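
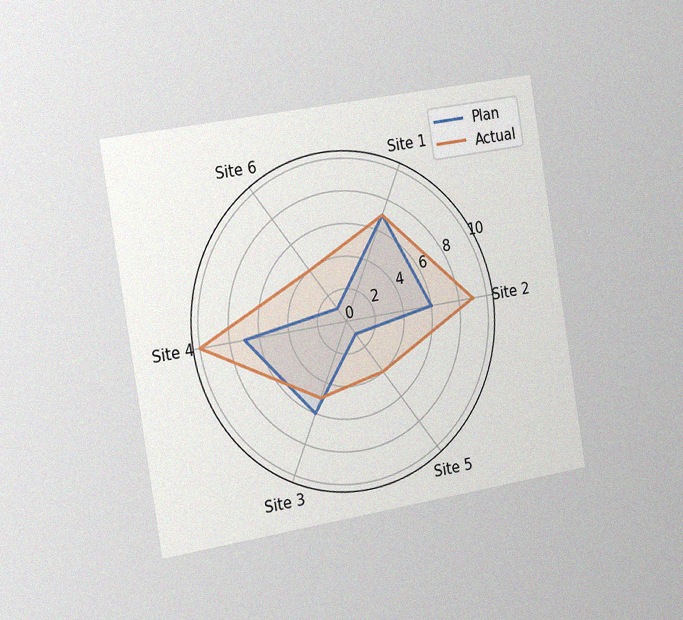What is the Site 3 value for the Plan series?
The chart is tilted about 9° counter-clockwise and viewed slightly from the left, with some photo noise. On the Site 3 axis, Plan reaches 6.

6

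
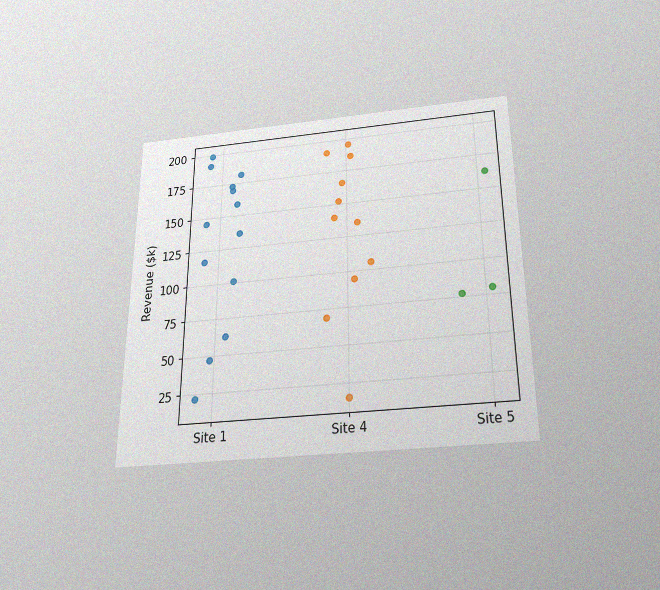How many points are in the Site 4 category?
The chart is viewed slightly from below, with some photo noise. Counting the markers in the Site 4 column gives 11.

11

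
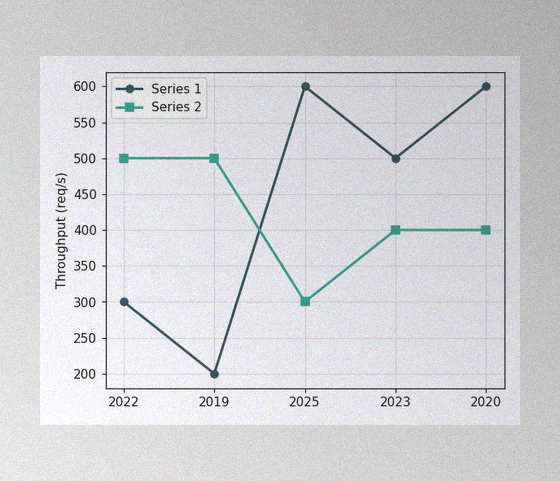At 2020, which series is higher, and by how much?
The image has some photo noise and uneven lighting. At 2020, Series 1 sits above the other line by 200req/s.

Series 1, by 200req/s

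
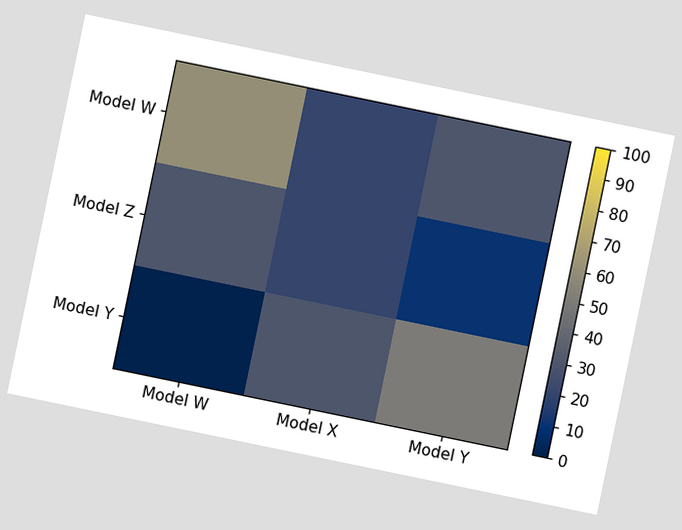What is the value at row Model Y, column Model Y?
50

The chart is tilted about 12° clockwise. Matching cell (Model Y, Model Y) against the colorbar gives 50.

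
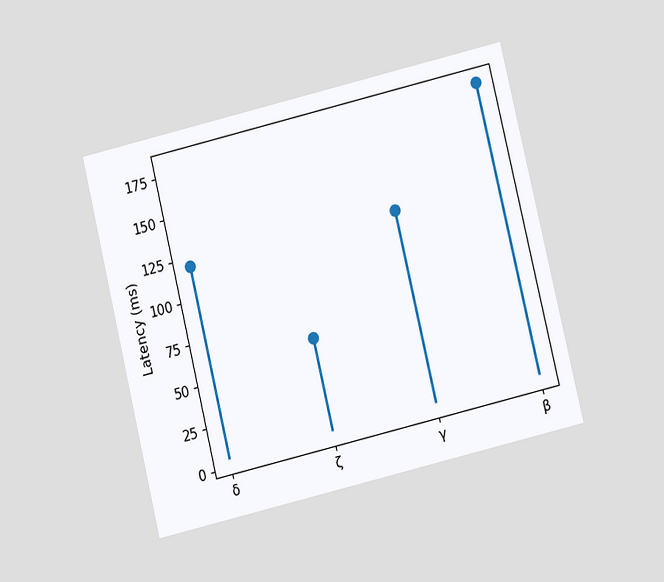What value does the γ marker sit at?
The chart is tilted about 13° counter-clockwise and viewed at a slight angle. The γ marker sits at 120ms.

120ms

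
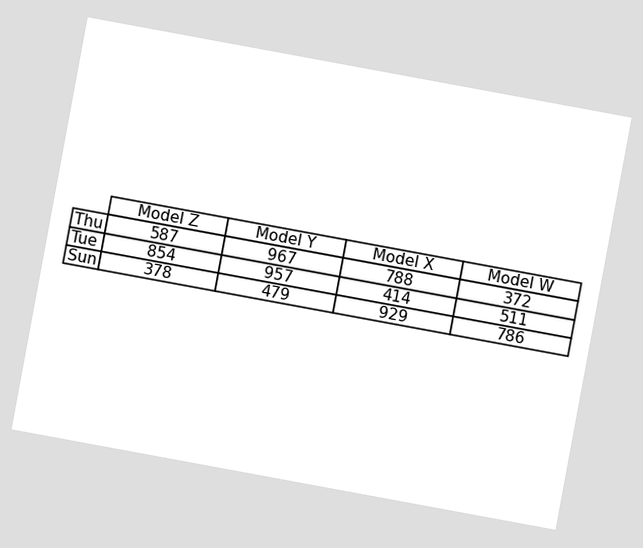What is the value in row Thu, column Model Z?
The chart is tilted about 10° clockwise. The (Thu, Model Z) cell reads 587.

587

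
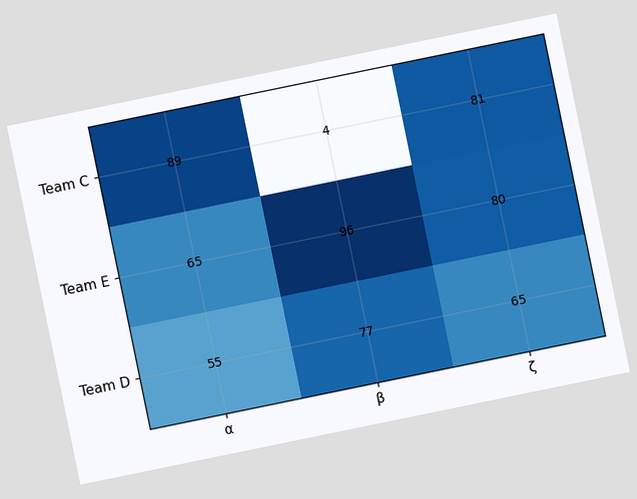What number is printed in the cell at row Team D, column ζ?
65

The chart is tilted about 12° counter-clockwise. The (Team D, ζ) cell reads 65.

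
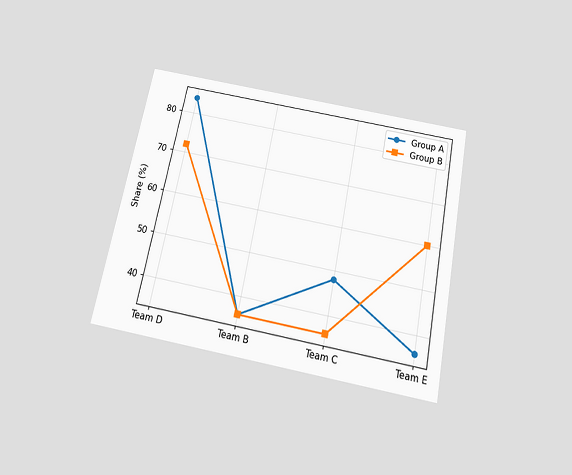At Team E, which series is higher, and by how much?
Group B, by 24%

The chart is tilted about 11° clockwise and viewed slightly from below. At Team E, Group B sits above the other line by 24%.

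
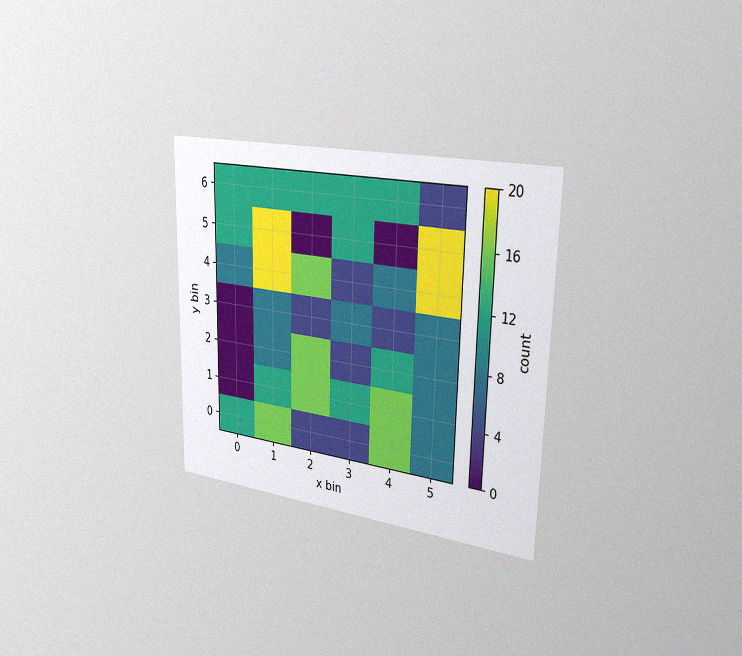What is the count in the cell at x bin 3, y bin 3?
The chart is viewed slightly from the right, with some photo noise. Matching the cell (3, 3) against the colorbar gives 8.

8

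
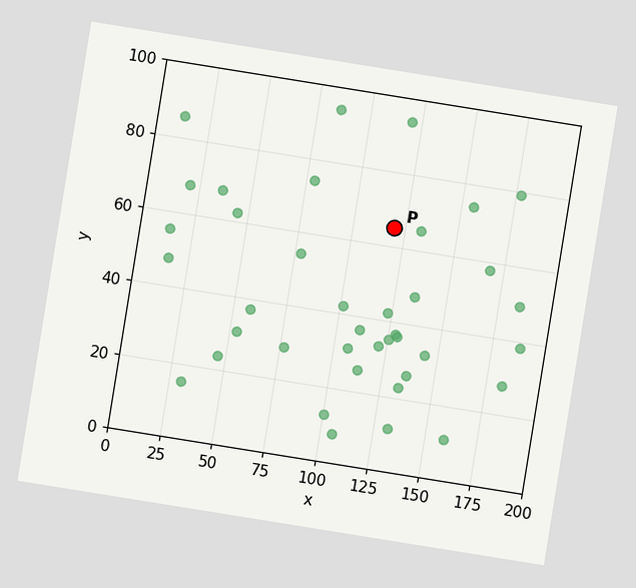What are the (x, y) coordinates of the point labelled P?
The chart is tilted about 9° clockwise. Following the gridlines from P to each axis, P sits at (120, 65).

(120, 65)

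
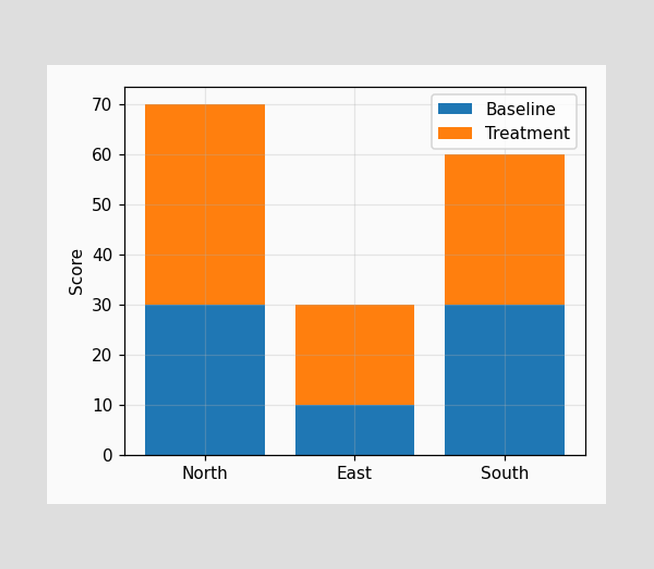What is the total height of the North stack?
The North stack's top reaches 70 on the y-axis.

70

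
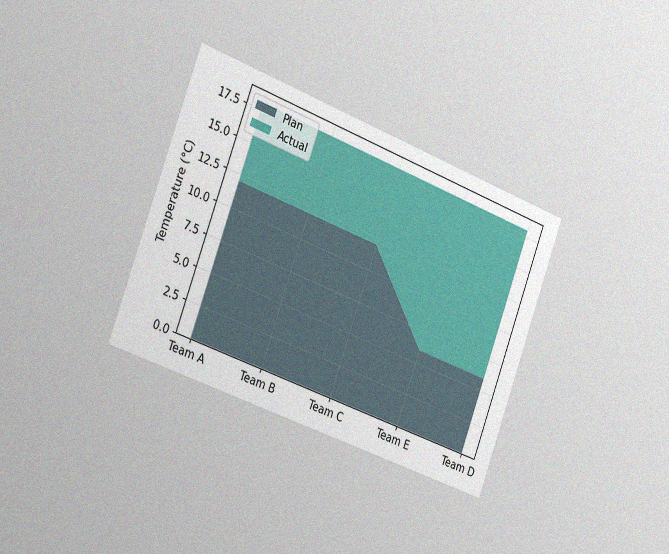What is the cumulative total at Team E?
18°C

The chart is tilted about 20° clockwise and viewed slightly from the left, with some photo noise. The stacked total at Team E reaches 18°C.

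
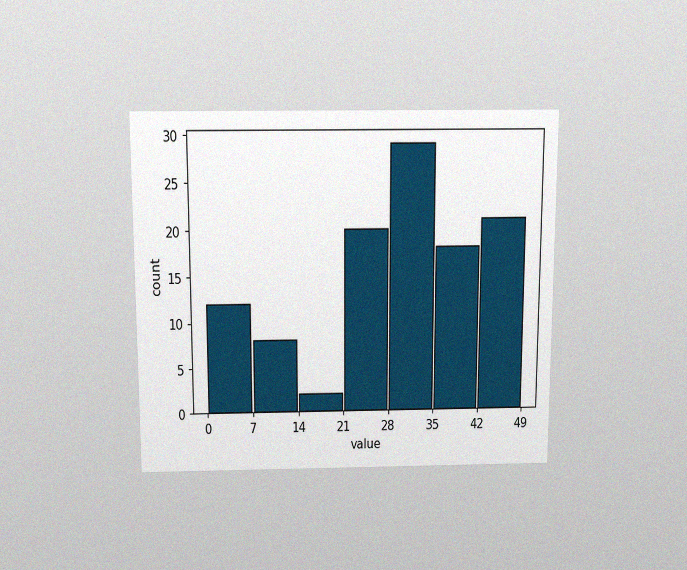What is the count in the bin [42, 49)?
21

The chart is viewed slightly from above, with some photo noise. The [42, 49) bin has height 21.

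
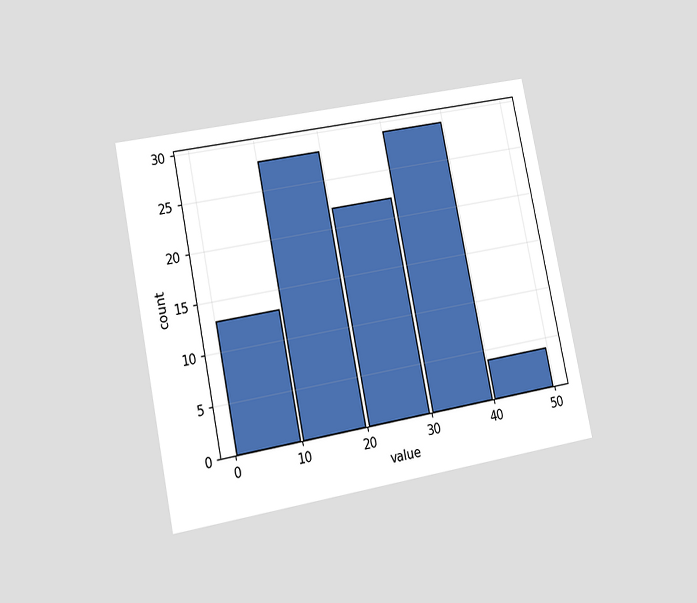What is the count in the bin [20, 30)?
22

The chart is tilted about 11° counter-clockwise and viewed at a slight angle. The [20, 30) bin has height 22.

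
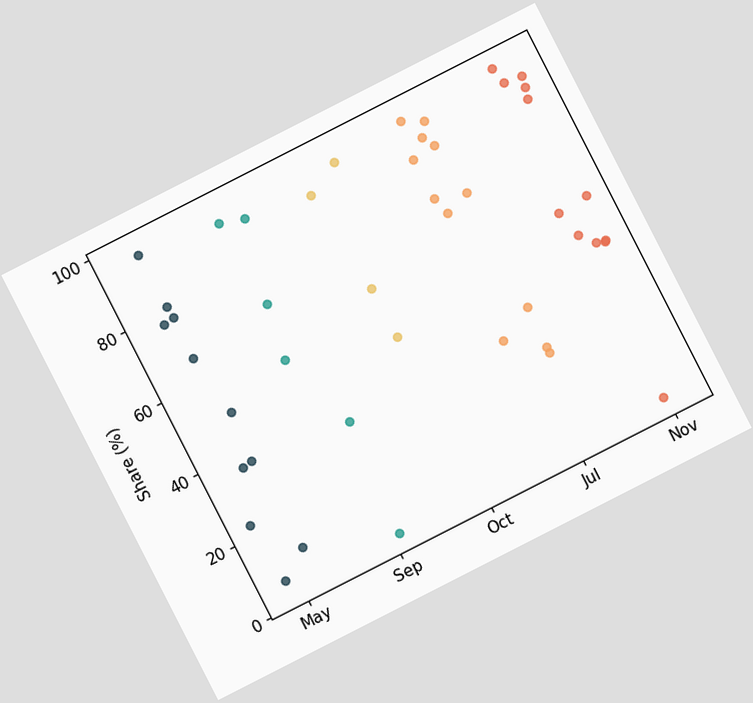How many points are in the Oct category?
The chart is tilted about 27° counter-clockwise. Counting the markers in the Oct column gives 4.

4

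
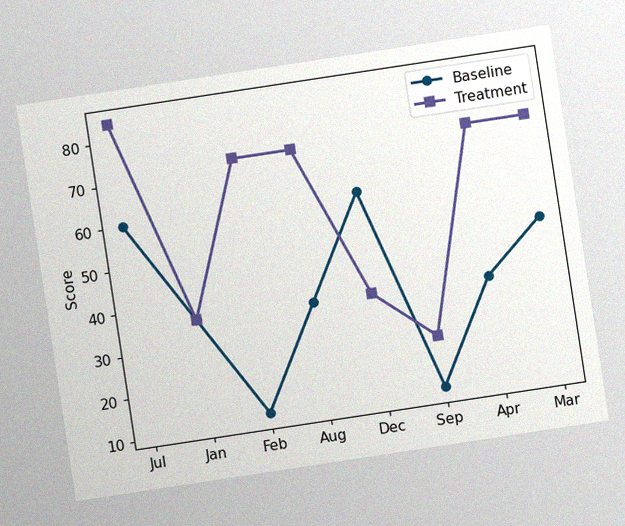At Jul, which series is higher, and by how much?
Treatment, by 24

The chart is tilted about 9° counter-clockwise, with some photo noise. At Jul, Treatment sits above the other line by 24.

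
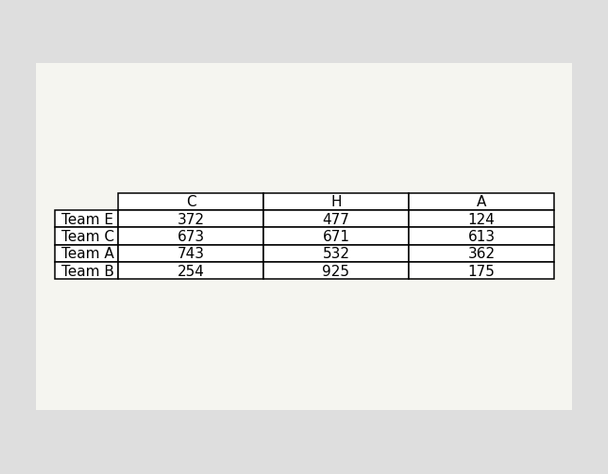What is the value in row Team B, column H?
The (Team B, H) cell reads 925.

925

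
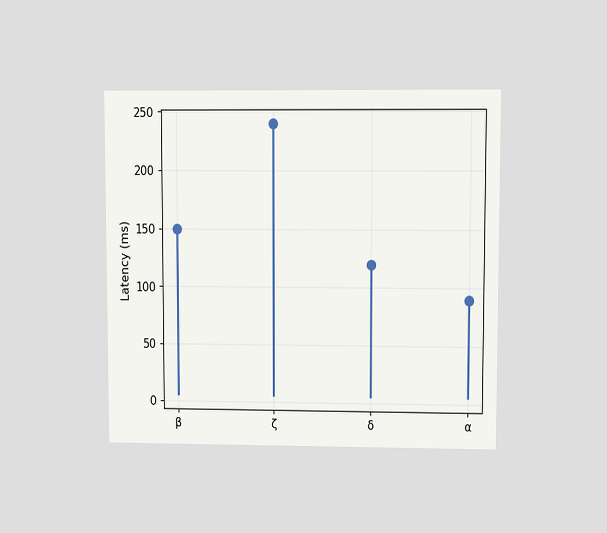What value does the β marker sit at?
150ms

The chart is viewed at a slight angle. The β marker sits at 150ms.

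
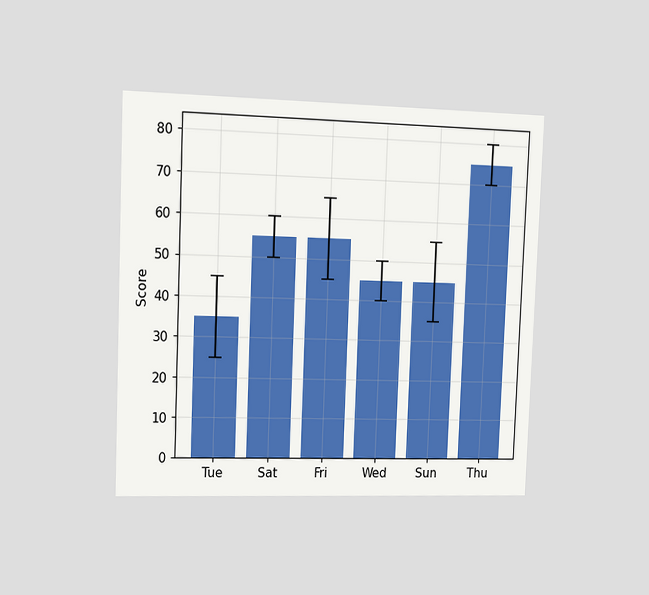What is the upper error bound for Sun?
55

The chart is tilted about 2° clockwise and viewed slightly from the left. The Sun bar's upper whisker reaches 55.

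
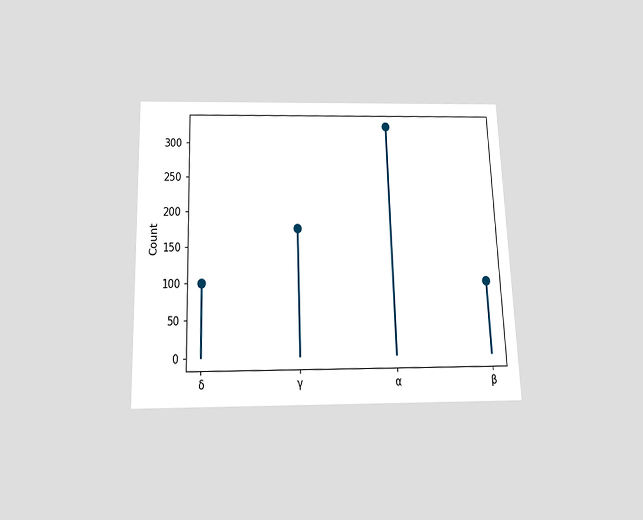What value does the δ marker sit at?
The chart is viewed slightly from below. The δ marker sits at 100.

100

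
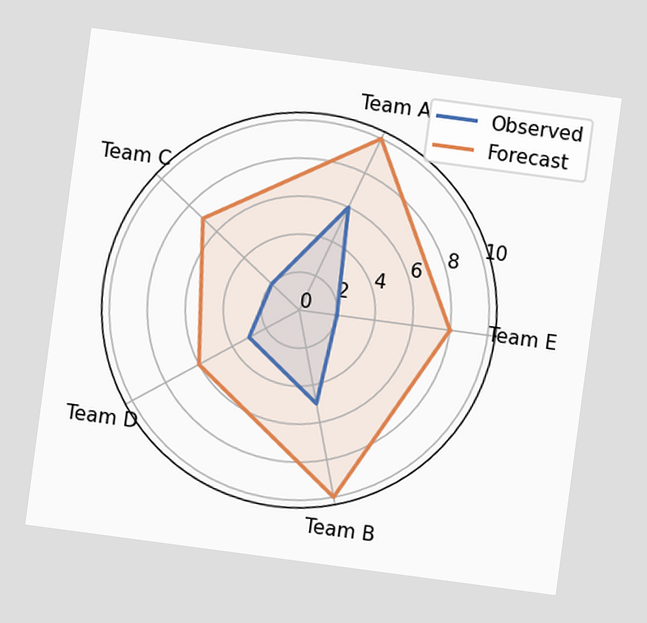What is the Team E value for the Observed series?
The chart is tilted about 8° clockwise. On the Team E axis, Observed reaches 2.

2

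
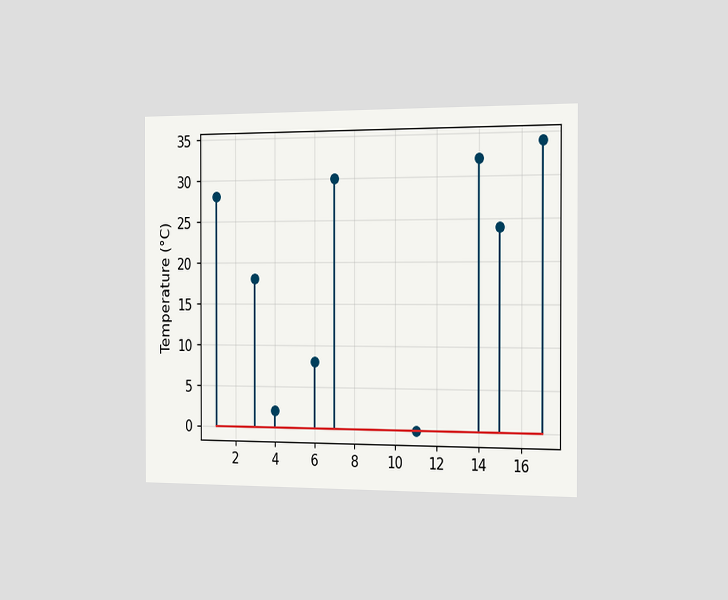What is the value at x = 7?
30°C

The chart is viewed slightly from the right. The stem at x=7 reaches 30°C.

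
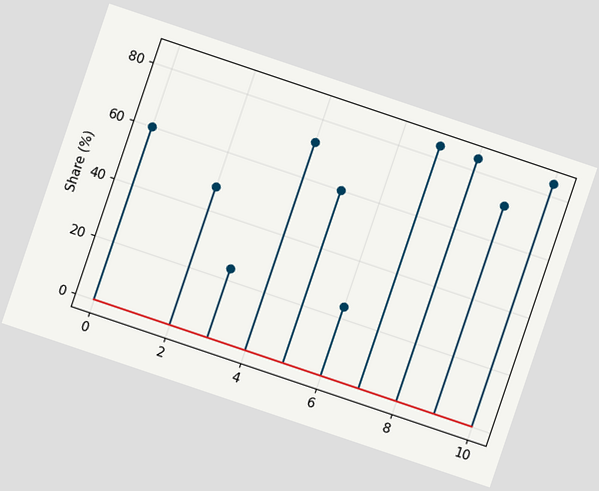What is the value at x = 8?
The chart is tilted about 19° clockwise. The stem at x=8 reaches 84%.

84%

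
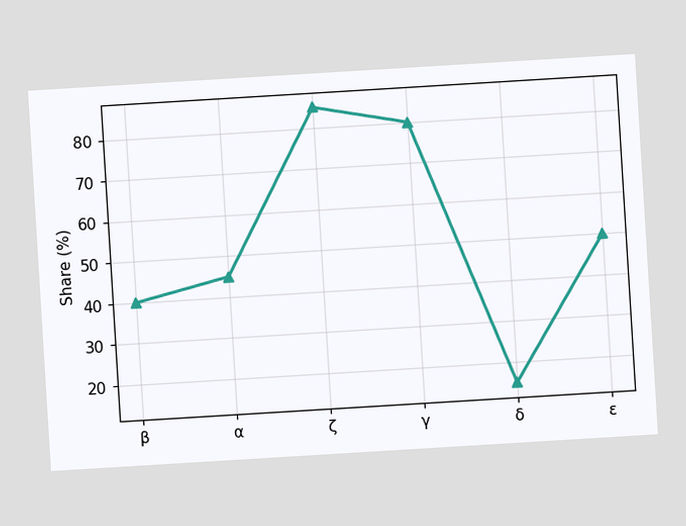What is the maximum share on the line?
85%

The chart is tilted about 3° counter-clockwise. The highest point is at ζ, and reading across to the y-axis gives 85%.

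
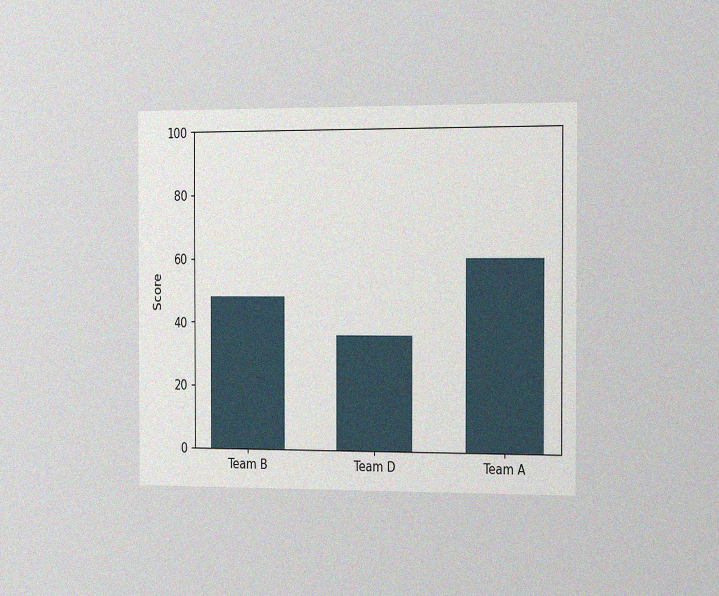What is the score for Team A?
The chart is viewed slightly from the right, with some photo noise. Reading along the chart's y-axis, the Team A bar reaches 60.

60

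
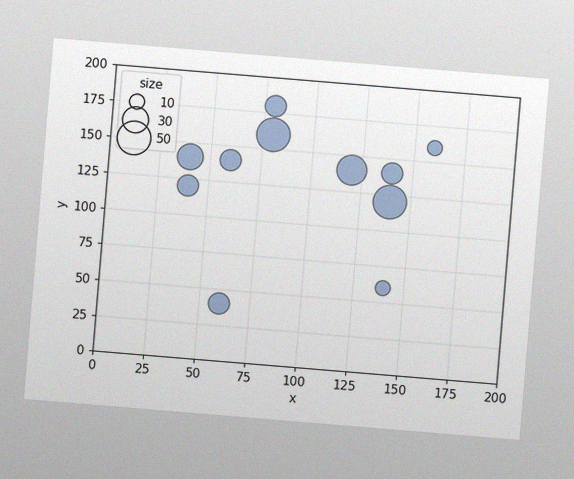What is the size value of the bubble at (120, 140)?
The chart is tilted about 5° clockwise, with some photo noise. Matching the bubble at (120, 140) against the size legend gives 40.

40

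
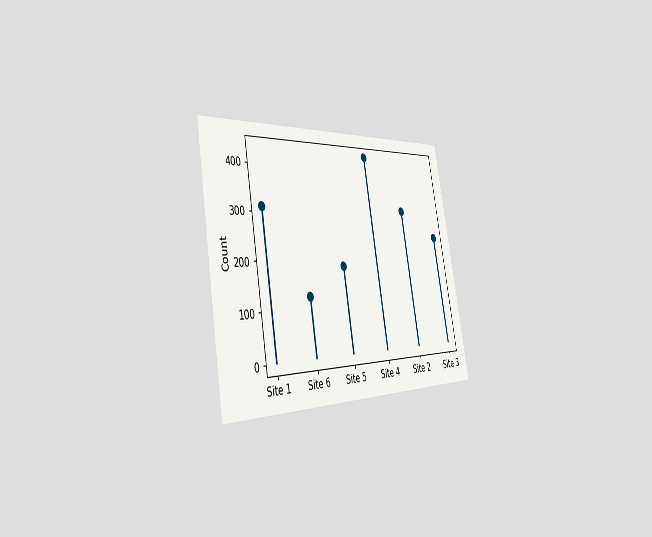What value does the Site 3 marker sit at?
248

The chart is tilted about 11° counter-clockwise and viewed slightly from the left. The Site 3 marker sits at 248.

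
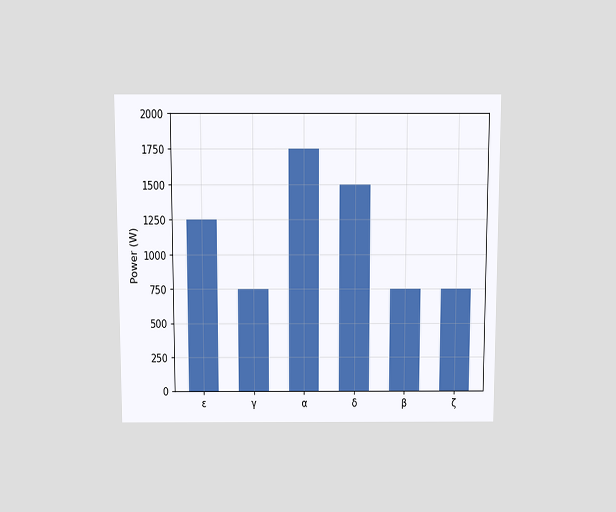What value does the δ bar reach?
1500W

The chart is viewed slightly from above. Reading along the chart's y-axis, the δ bar reaches 1500W.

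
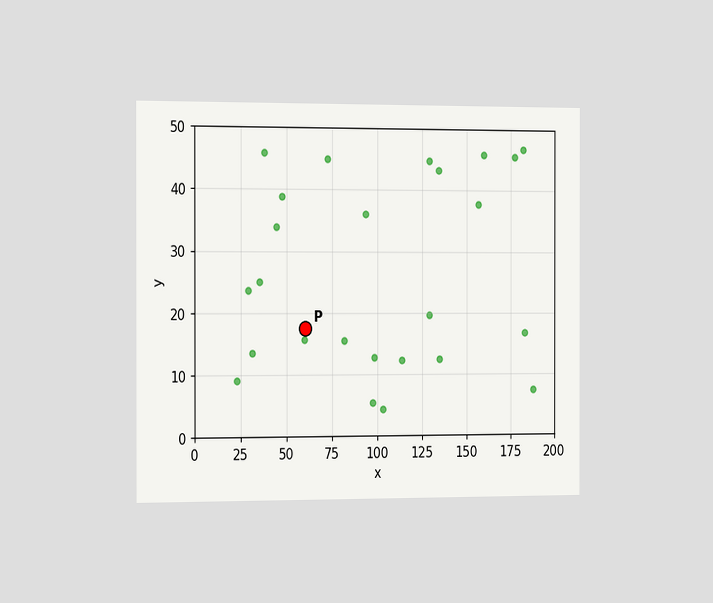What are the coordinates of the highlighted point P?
(60, 17.5)

The chart is viewed slightly from the left. Following the gridlines from P to each axis, P sits at (60, 17.5).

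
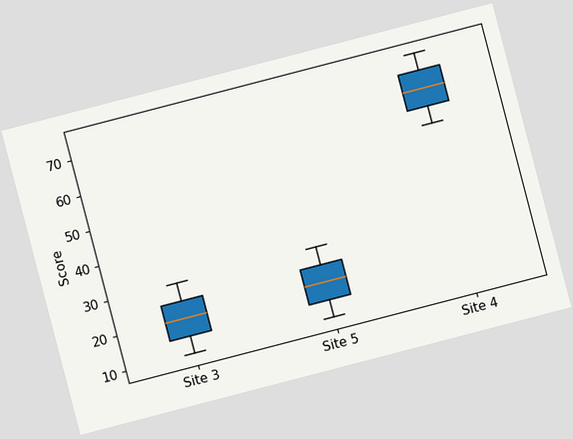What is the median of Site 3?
20

The chart is tilted about 15° counter-clockwise. The median line in the Site 3 box sits at 20.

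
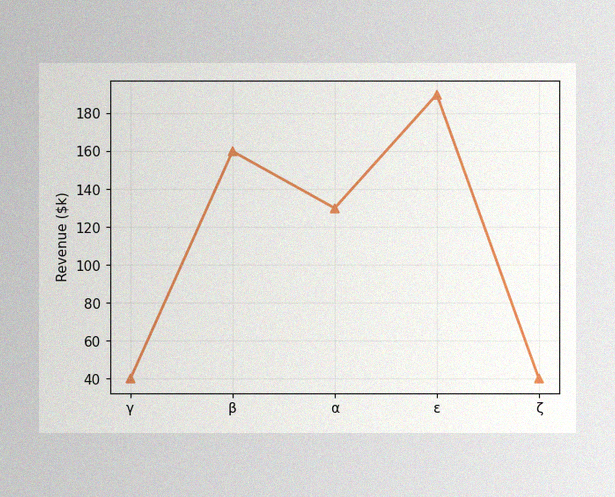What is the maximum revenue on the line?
The image has some photo noise and uneven lighting. The highest point is at ε, and reading across to the y-axis gives $190k.

$190k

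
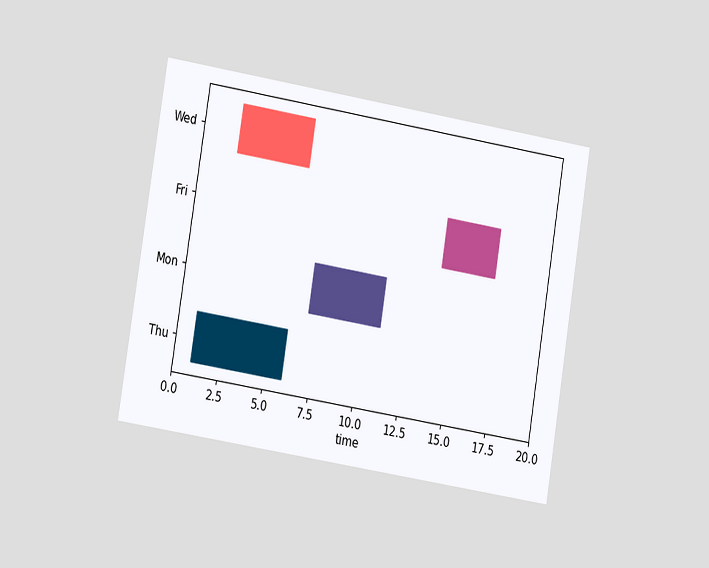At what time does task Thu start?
1

The chart is tilted about 9° clockwise and viewed at a slight angle. The Thu bar begins at t=1.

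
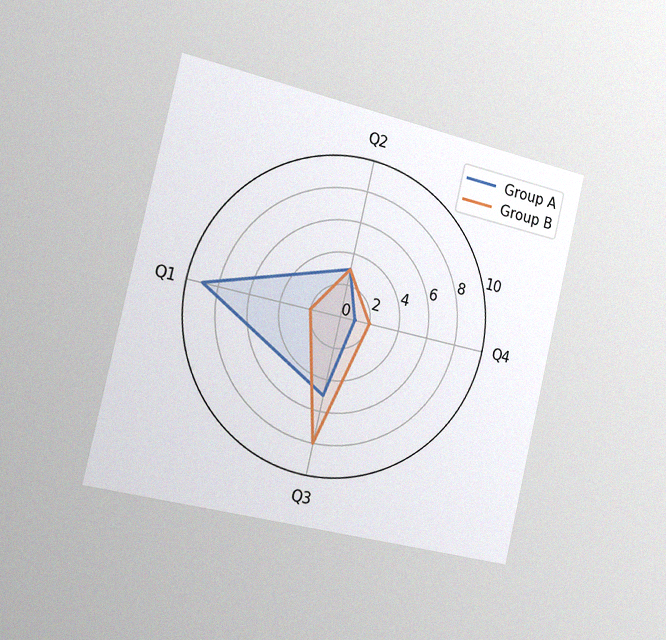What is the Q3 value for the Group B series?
The chart is tilted about 13° clockwise and viewed slightly from the left, with some photo noise. On the Q3 axis, Group B reaches 8.

8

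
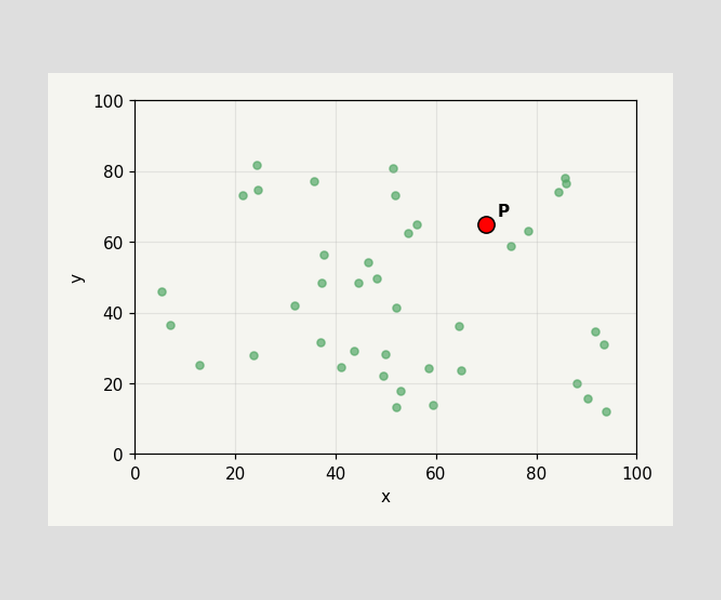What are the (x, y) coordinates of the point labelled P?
(70, 65)

Following the gridlines from P to each axis, P sits at (70, 65).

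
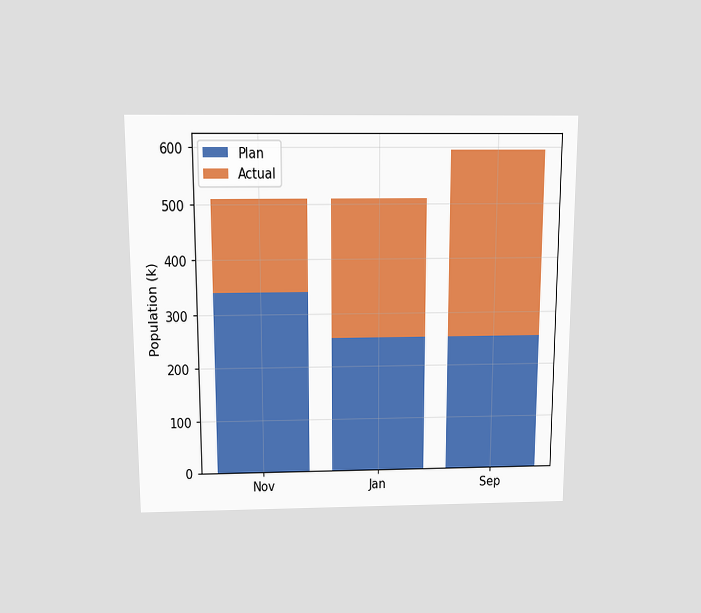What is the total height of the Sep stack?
595k

The chart is viewed slightly from above. The Sep stack's top reaches 595k on the y-axis.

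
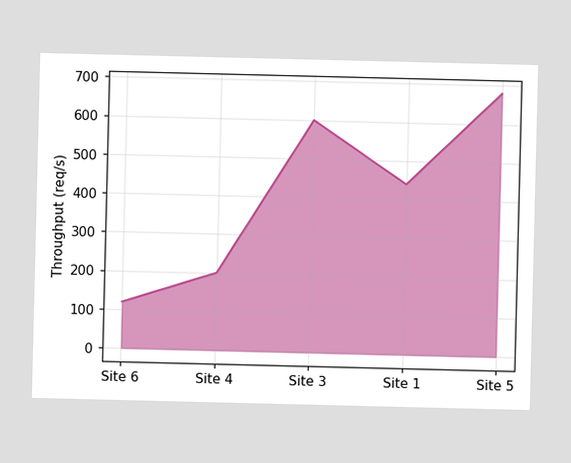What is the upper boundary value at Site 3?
600req/s

At Site 3 the upper boundary is at 600req/s.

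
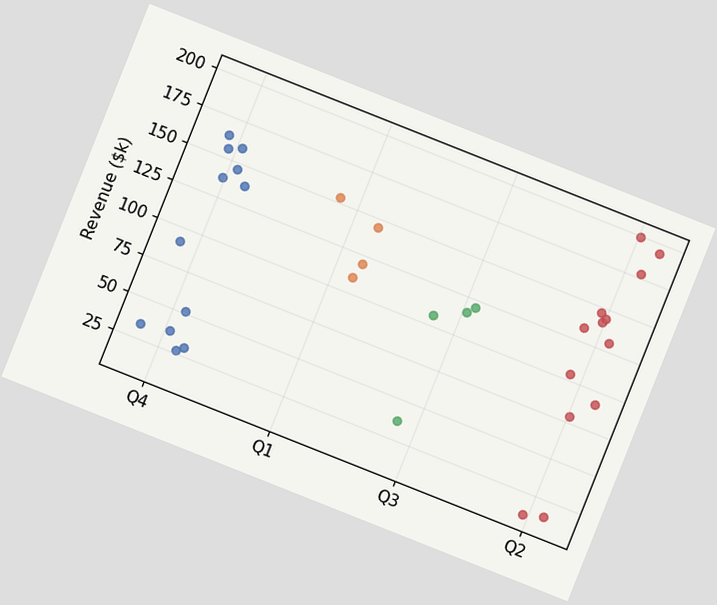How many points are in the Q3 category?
4

The chart is tilted about 22° clockwise. Counting the markers in the Q3 column gives 4.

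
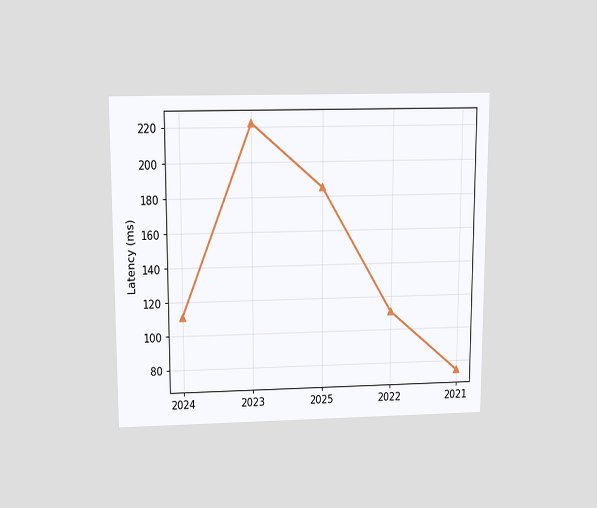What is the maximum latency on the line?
The chart is viewed slightly from above. The highest point is at 2023, and reading across to the y-axis gives 222ms.

222ms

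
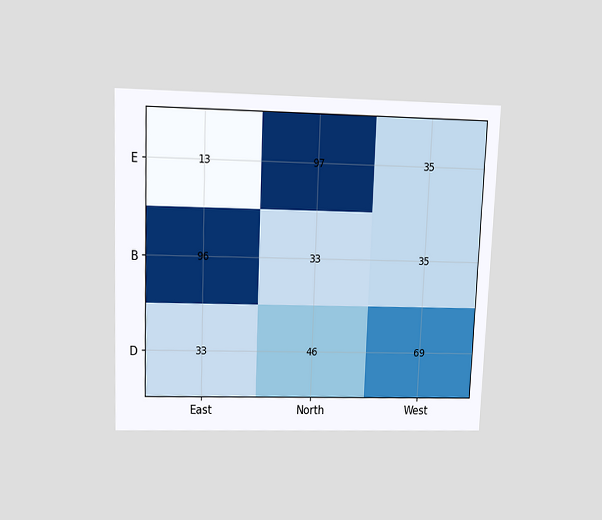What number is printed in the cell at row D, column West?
The chart is tilted about 2° clockwise and viewed slightly from above. The (D, West) cell reads 69.

69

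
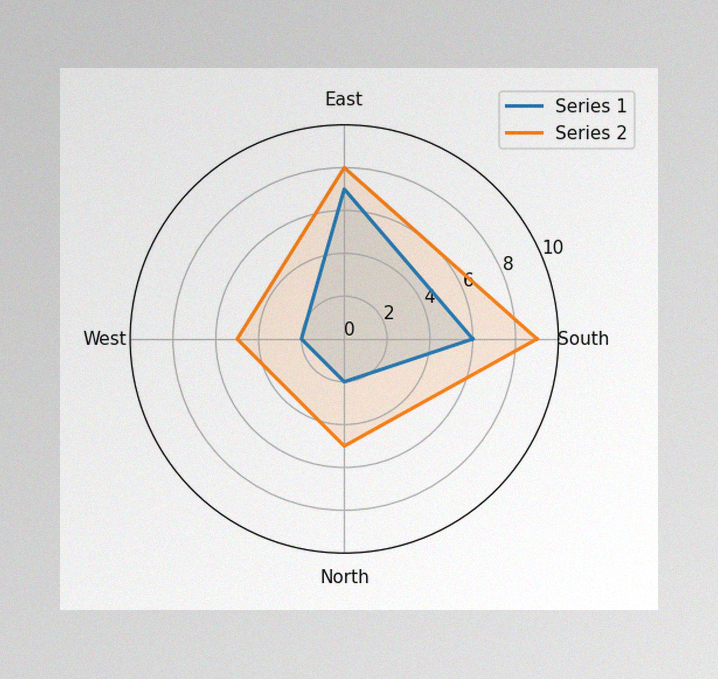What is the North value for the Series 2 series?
5

The image has some photo noise and uneven lighting. On the North axis, Series 2 reaches 5.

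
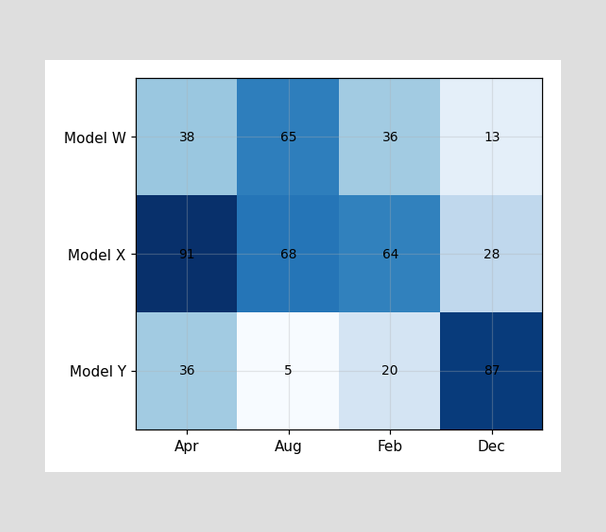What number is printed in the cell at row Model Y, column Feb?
The (Model Y, Feb) cell reads 20.

20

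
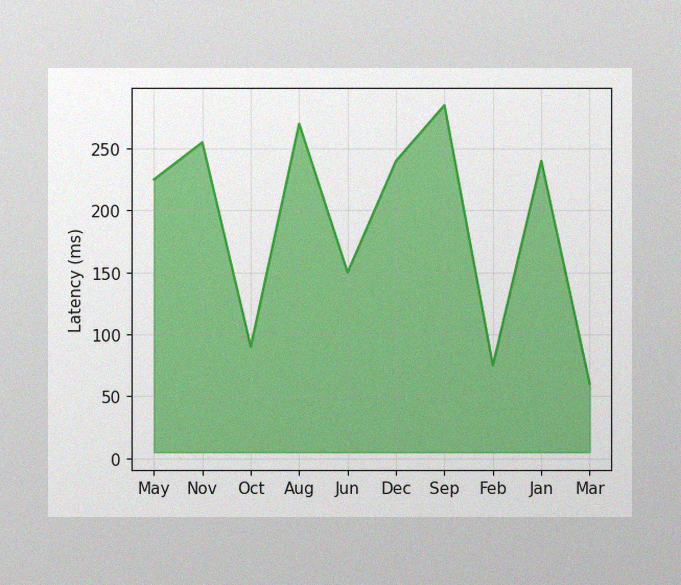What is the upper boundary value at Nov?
255ms

The image has some photo noise and uneven lighting. At Nov the upper boundary is at 255ms.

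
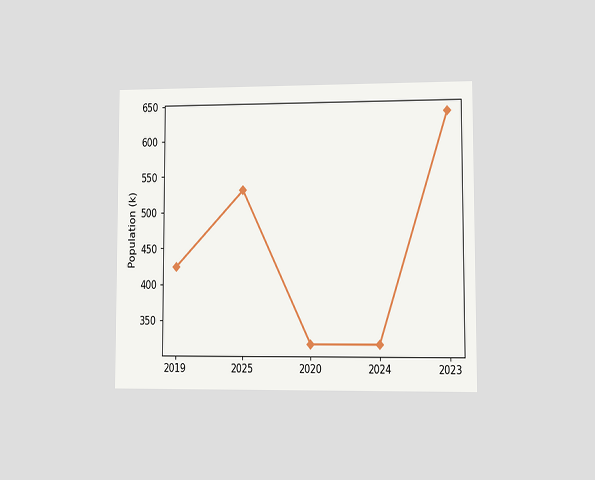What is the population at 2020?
The chart is viewed at a slight angle. At 2020, the line is at 318k.

318k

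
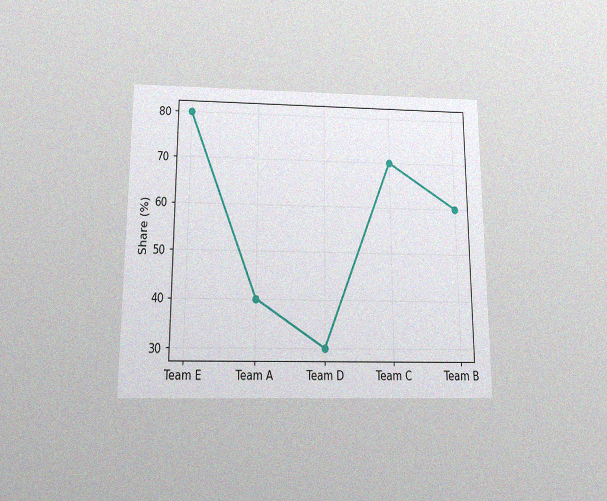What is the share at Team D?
30%

The chart is viewed slightly from below, with some photo noise. At Team D, the line is at 30%.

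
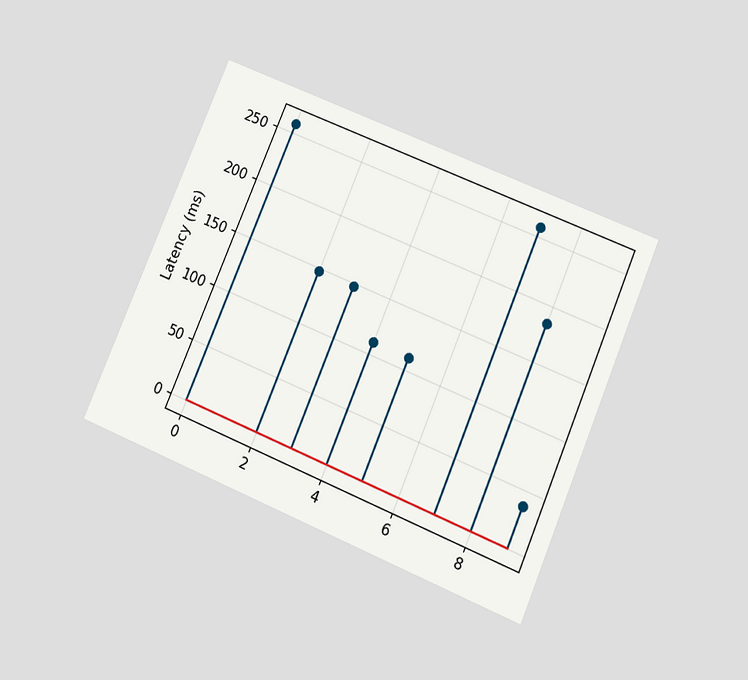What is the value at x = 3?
148ms

The chart is tilted about 23° clockwise and viewed slightly from below. The stem at x=3 reaches 148ms.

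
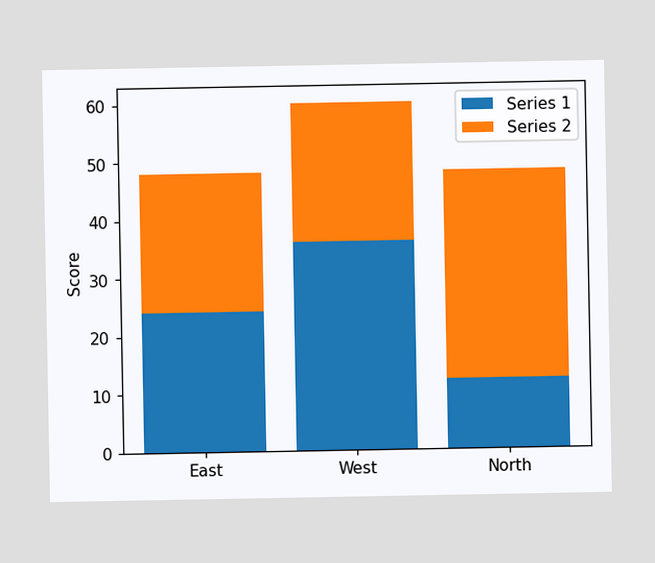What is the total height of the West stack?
The West stack's top reaches 60 on the y-axis.

60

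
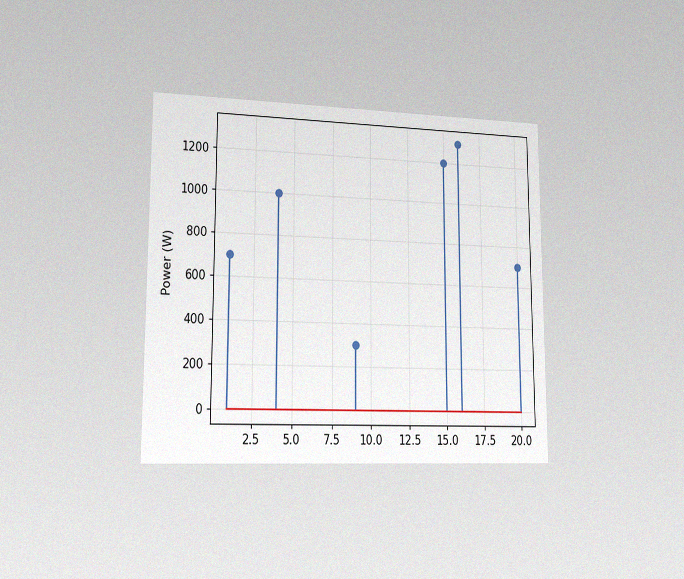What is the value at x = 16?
1300W

The chart is viewed slightly from the left, with some photo noise. The stem at x=16 reaches 1300W.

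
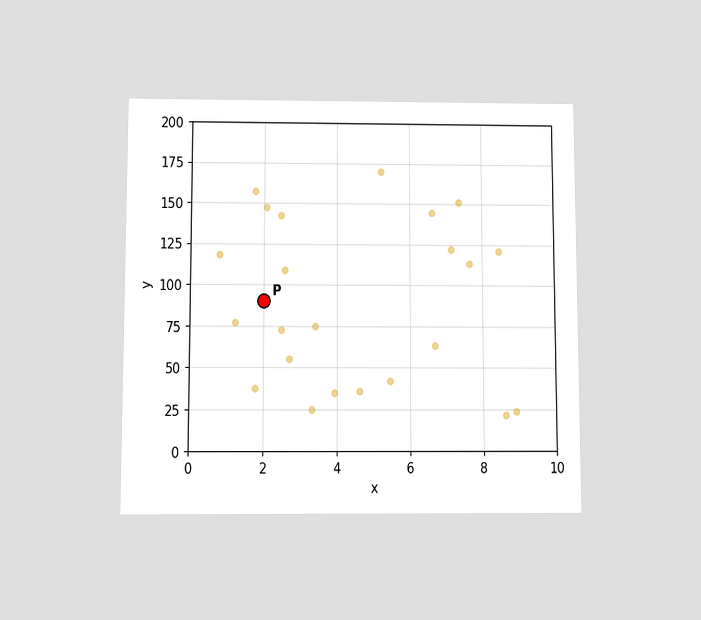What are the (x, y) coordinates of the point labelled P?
(2, 90)

The chart is viewed slightly from below. Following the gridlines from P to each axis, P sits at (2, 90).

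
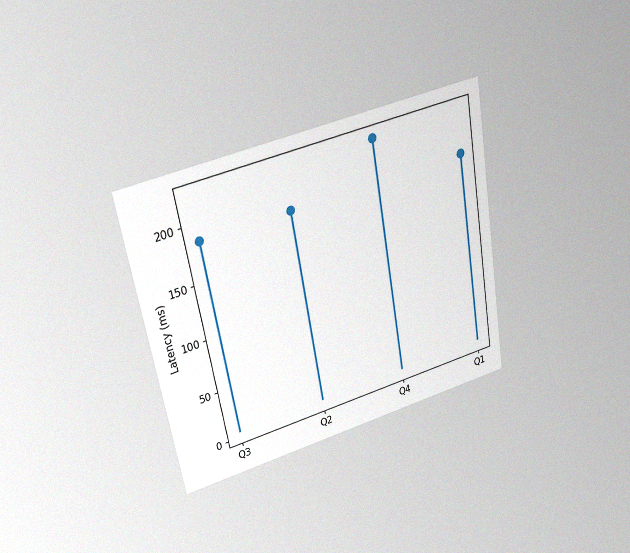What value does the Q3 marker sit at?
The chart is tilted about 10° counter-clockwise and viewed slightly from above, with some photo noise. The Q3 marker sits at 185ms.

185ms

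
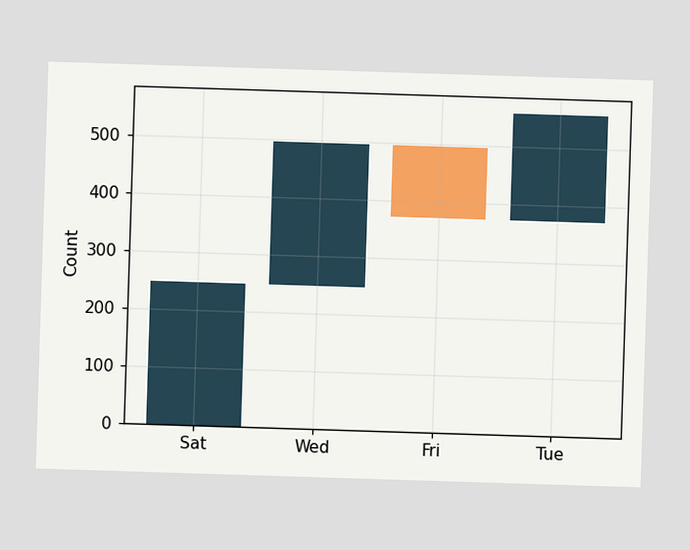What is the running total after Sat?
After Sat the running total reaches 248.

248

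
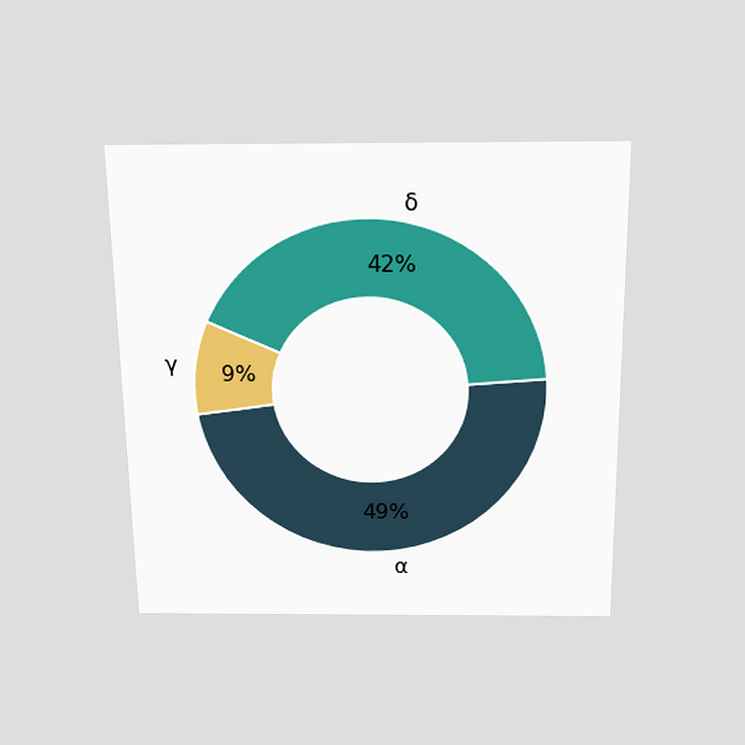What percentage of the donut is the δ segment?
42%

The chart is viewed slightly from above. The δ segment takes up 42% of the ring.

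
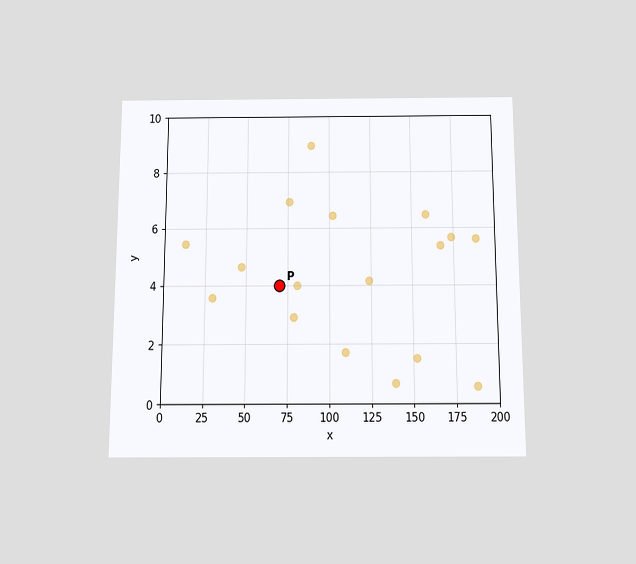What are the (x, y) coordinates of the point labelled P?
The chart is viewed slightly from below. Following the gridlines from P to each axis, P sits at (70, 4).

(70, 4)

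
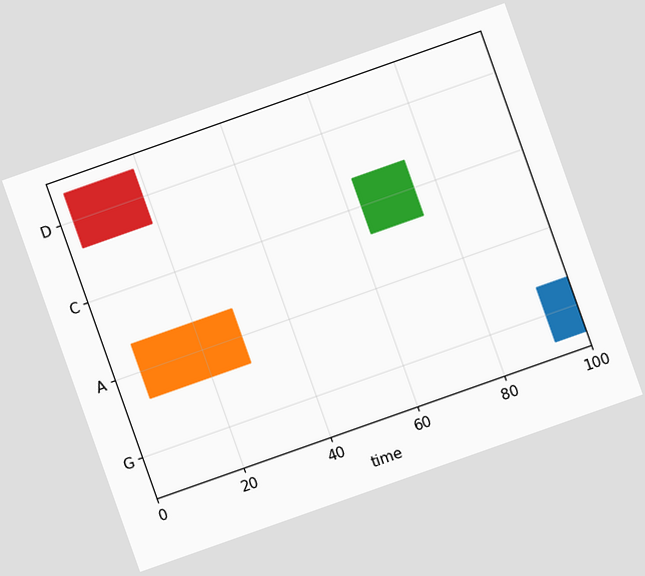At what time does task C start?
The chart is tilted about 19° counter-clockwise. The C bar begins at t=63.

63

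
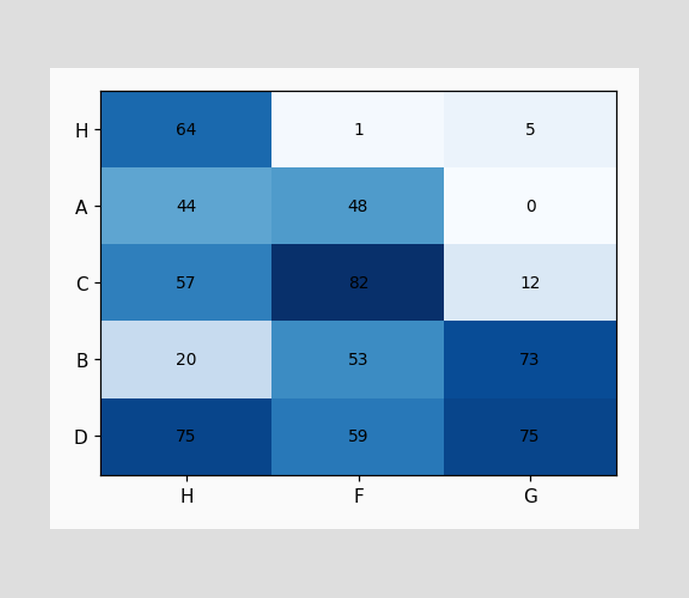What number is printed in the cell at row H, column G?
5

The (H, G) cell reads 5.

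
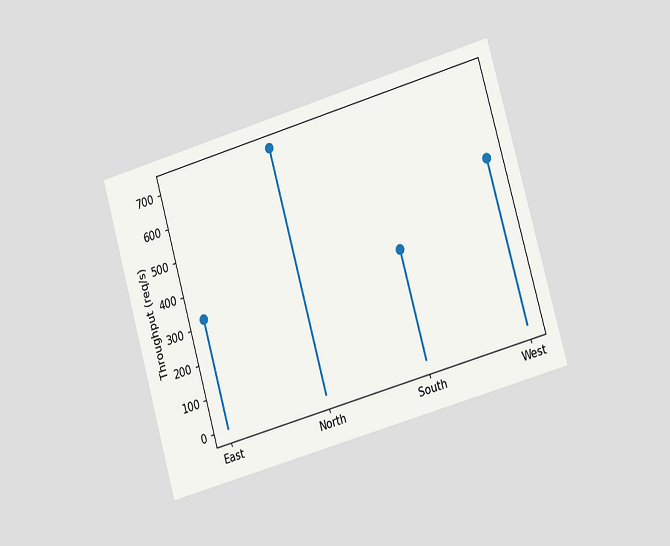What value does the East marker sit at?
The chart is tilted about 16° counter-clockwise and viewed slightly from the right. The East marker sits at 320req/s.

320req/s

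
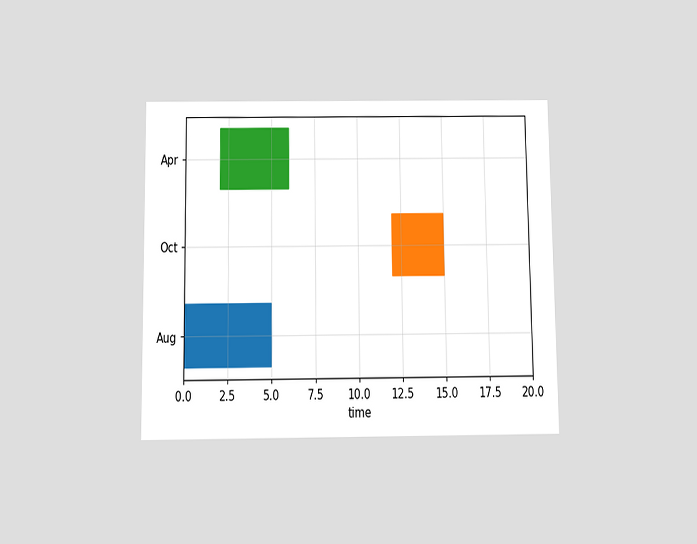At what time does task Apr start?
2

The chart is viewed slightly from below. The Apr bar begins at t=2.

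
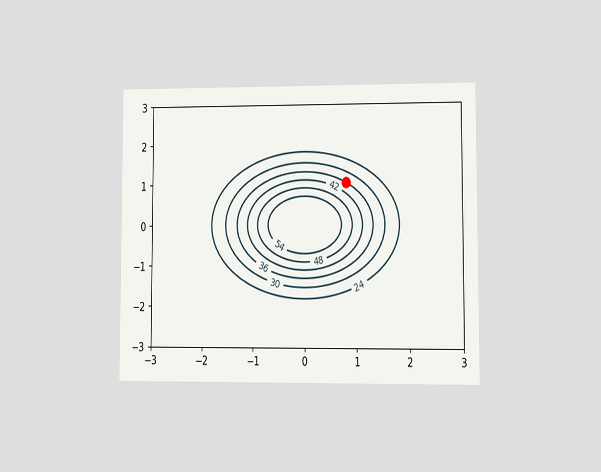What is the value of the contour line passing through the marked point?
The chart is viewed at a slight angle. The marked point sits on the contour labelled 36.

36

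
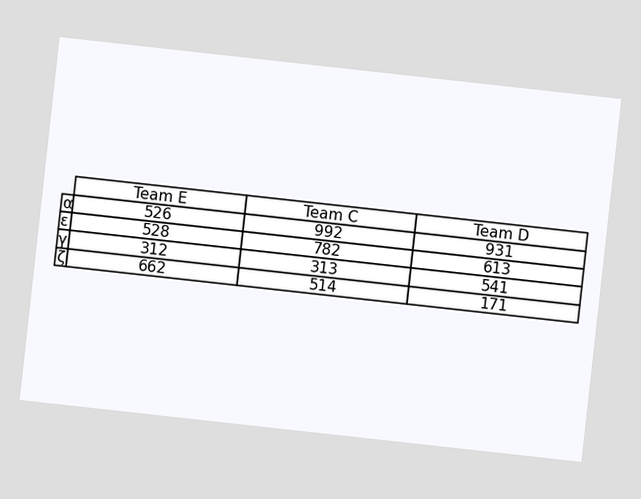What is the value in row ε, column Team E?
528

The chart is tilted about 6° clockwise. The (ε, Team E) cell reads 528.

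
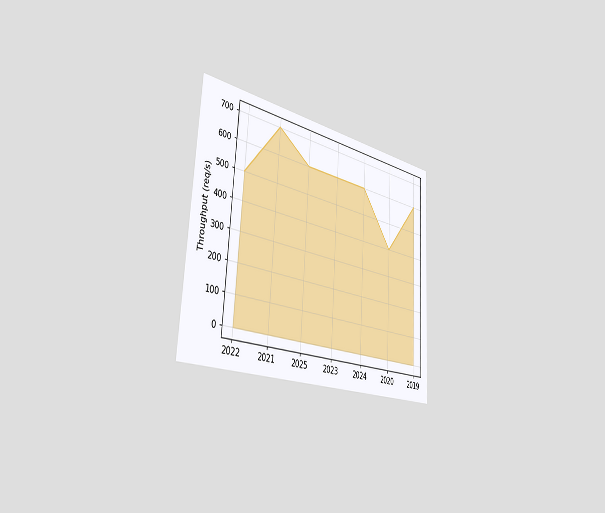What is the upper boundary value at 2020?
400req/s

The chart is tilted about 3° clockwise and viewed slightly from the left. At 2020 the upper boundary is at 400req/s.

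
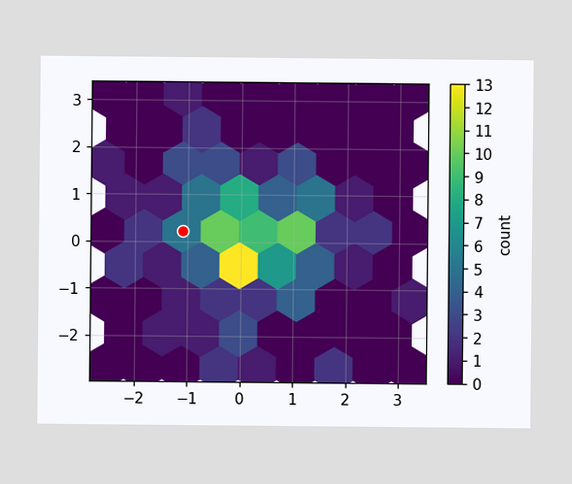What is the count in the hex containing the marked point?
5

The marked hex reads 5 on the colorbar.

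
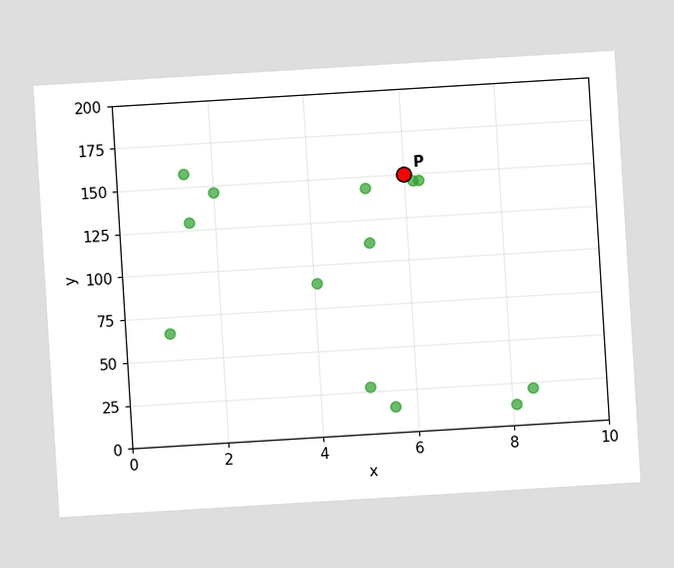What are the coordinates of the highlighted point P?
(6, 150)

The chart is tilted about 3° counter-clockwise. Following the gridlines from P to each axis, P sits at (6, 150).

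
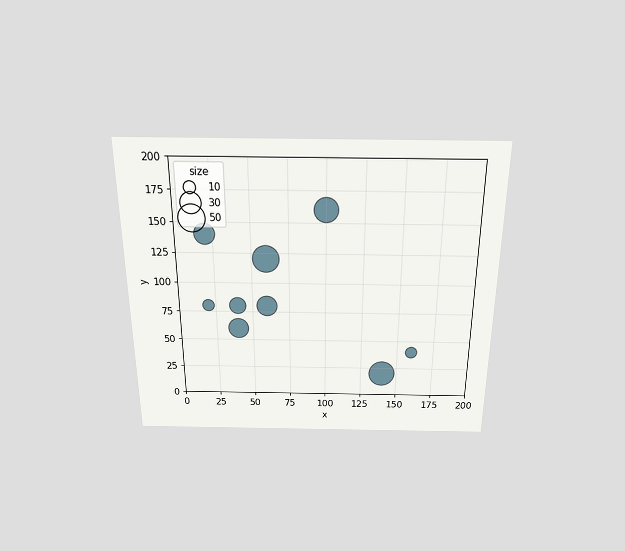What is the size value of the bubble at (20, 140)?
30

The chart is viewed slightly from above. Matching the bubble at (20, 140) against the size legend gives 30.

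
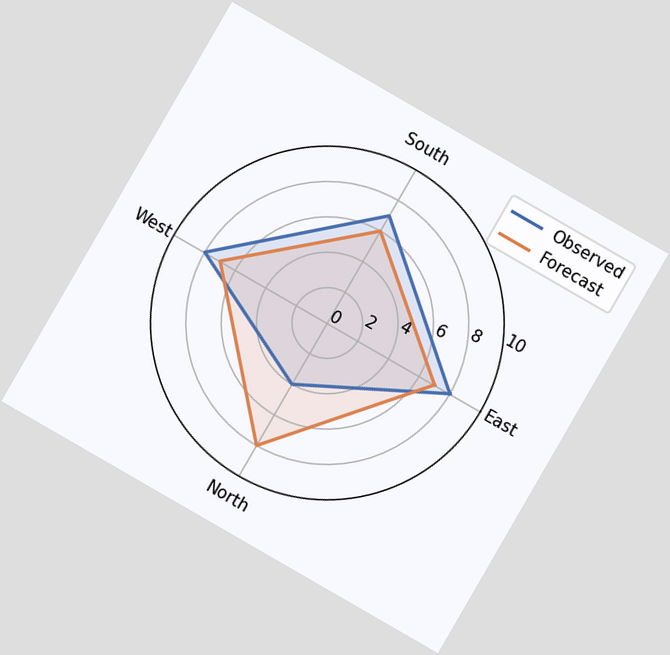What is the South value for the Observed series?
7

The chart is tilted about 30° clockwise. On the South axis, Observed reaches 7.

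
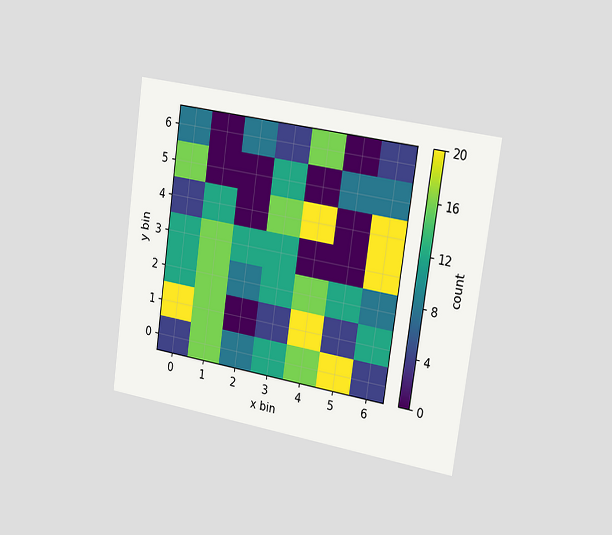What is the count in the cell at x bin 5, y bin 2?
The chart is tilted about 8° clockwise and viewed slightly from the right. Matching the cell (5, 2) against the colorbar gives 12.

12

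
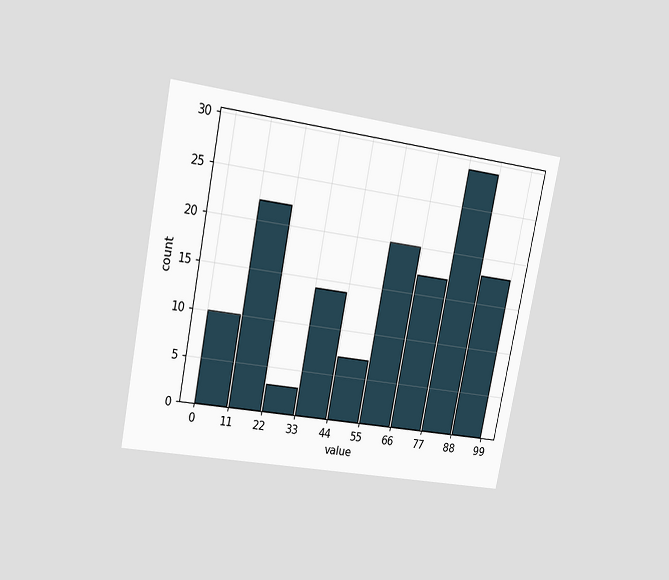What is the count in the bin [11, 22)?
22

The chart is tilted about 11° clockwise and viewed at a slight angle. The [11, 22) bin has height 22.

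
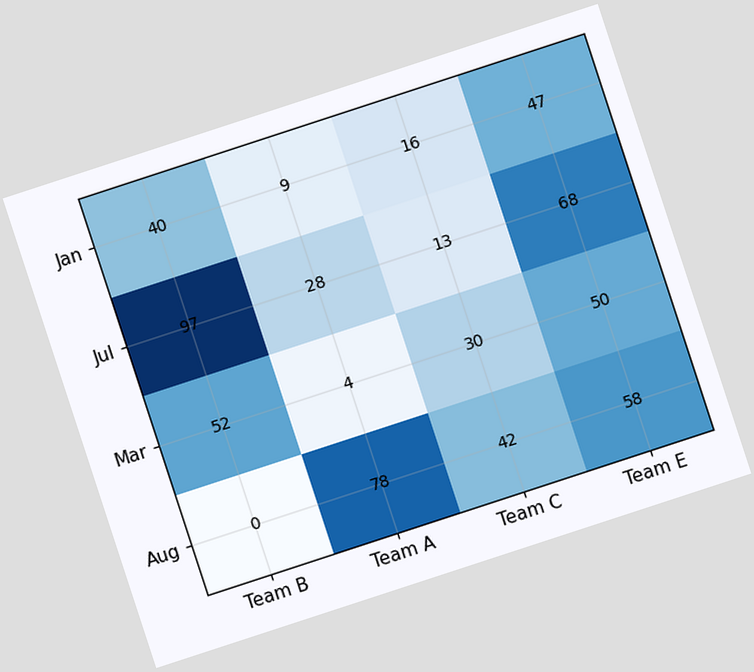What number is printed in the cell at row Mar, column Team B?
52

The chart is tilted about 18° counter-clockwise. The (Mar, Team B) cell reads 52.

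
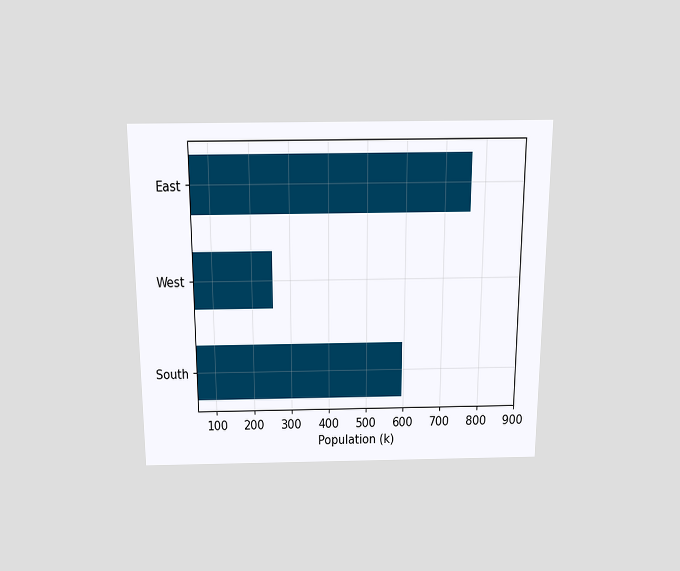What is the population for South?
595k

The chart is viewed slightly from above. Reading along the chart's x-axis, the South bar reaches 595k.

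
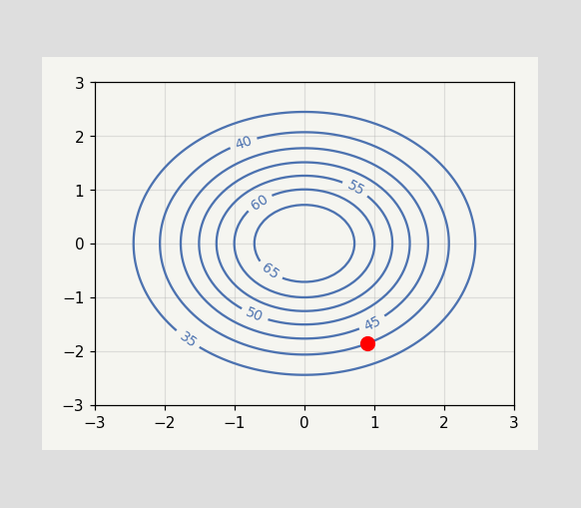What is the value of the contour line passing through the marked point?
The marked point sits on the contour labelled 40.

40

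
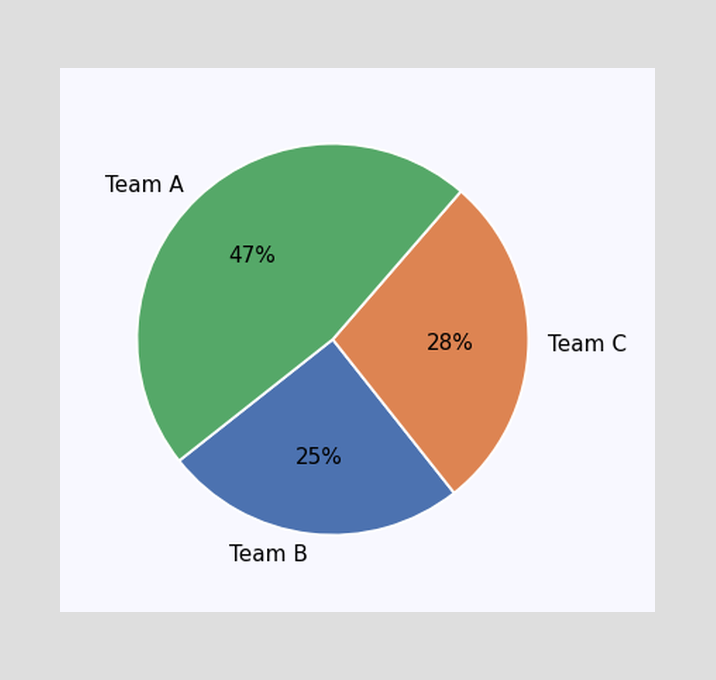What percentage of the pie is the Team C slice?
The Team C slice takes up 28% of the pie.

28%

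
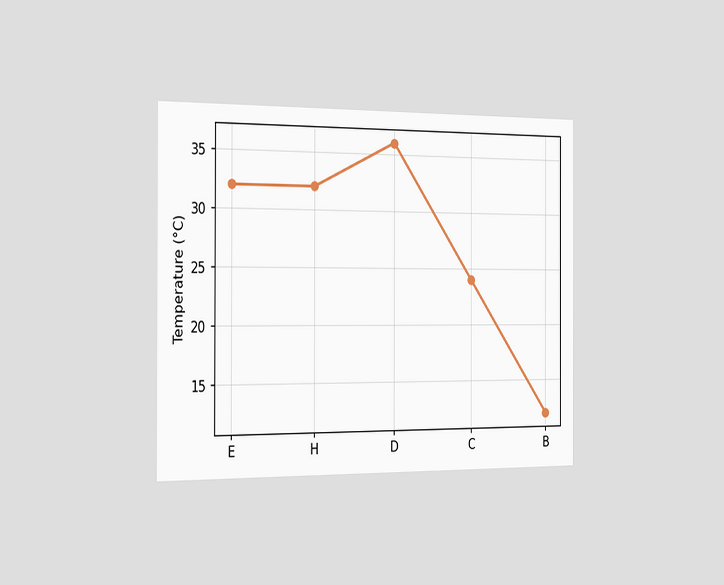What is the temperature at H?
The chart is viewed slightly from the left. At H, the line is at 32°C.

32°C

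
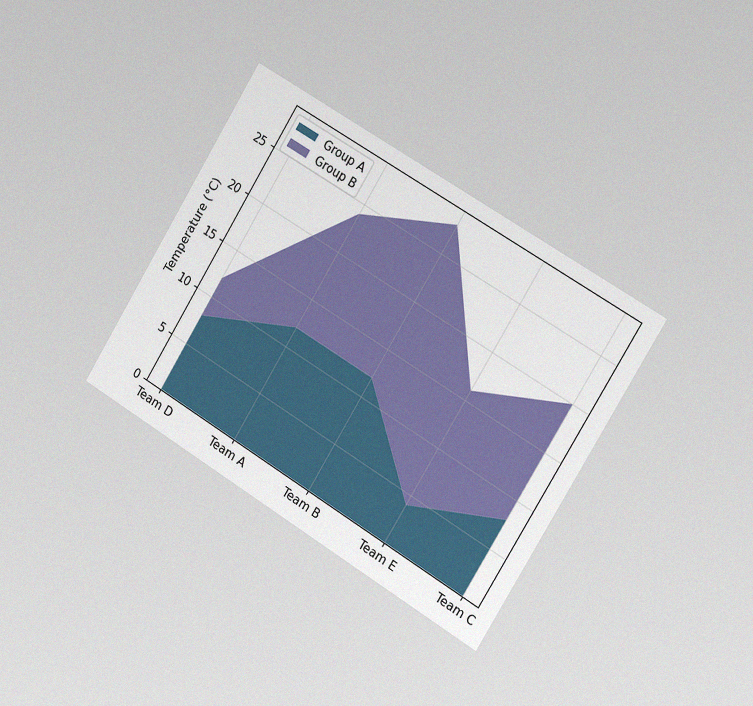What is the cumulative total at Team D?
The chart is tilted about 31° clockwise and viewed slightly from the right, with some photo noise. The stacked total at Team D reaches 12°C.

12°C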